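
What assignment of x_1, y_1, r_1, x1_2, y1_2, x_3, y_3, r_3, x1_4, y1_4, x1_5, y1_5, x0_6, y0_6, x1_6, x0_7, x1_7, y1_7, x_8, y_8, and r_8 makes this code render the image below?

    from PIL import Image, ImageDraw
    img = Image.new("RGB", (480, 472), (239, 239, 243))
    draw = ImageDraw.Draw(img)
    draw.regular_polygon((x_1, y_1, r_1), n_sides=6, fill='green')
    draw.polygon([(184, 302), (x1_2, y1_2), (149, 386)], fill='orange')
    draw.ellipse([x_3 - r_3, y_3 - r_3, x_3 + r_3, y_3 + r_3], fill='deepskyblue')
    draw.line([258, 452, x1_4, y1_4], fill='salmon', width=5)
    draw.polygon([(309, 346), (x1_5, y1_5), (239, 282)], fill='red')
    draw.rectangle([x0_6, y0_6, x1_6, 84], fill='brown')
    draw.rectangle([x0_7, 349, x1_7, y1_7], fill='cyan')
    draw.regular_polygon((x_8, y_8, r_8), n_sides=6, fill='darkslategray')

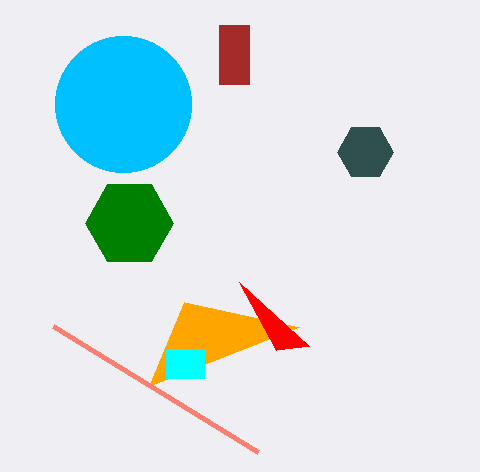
x_1 = 129, y_1 = 223, r_1 = 44, x1_2 = 299, y1_2 = 327, x_3 = 123, y_3 = 104, r_3 = 68, x1_4 = 53, y1_4 = 326, x1_5 = 276, y1_5 = 350, x0_6 = 219, y0_6 = 25, x1_6 = 249, x0_7 = 166, x1_7 = 204, y1_7 = 378, x_8 = 365, y_8 = 152, r_8 = 28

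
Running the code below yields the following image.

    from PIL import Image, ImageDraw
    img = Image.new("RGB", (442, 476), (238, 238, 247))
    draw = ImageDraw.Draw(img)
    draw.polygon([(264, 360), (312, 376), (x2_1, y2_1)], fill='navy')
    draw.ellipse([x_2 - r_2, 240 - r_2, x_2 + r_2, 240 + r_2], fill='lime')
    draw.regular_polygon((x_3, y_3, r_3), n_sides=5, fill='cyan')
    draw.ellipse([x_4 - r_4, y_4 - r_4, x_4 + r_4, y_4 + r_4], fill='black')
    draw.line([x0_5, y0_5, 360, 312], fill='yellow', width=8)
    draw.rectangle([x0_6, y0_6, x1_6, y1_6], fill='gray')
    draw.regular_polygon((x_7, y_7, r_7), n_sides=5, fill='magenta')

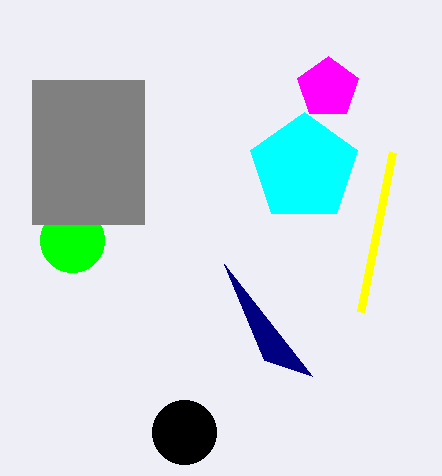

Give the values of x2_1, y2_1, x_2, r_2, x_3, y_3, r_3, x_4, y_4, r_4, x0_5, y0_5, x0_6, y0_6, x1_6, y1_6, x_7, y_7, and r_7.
x2_1 = 224; y2_1 = 264; x_2 = 72; r_2 = 32; x_3 = 304; y_3 = 168; r_3 = 56; x_4 = 184; y_4 = 432; r_4 = 32; x0_5 = 392; y0_5 = 152; x0_6 = 32; y0_6 = 80; x1_6 = 144; y1_6 = 224; x_7 = 328; y_7 = 88; r_7 = 32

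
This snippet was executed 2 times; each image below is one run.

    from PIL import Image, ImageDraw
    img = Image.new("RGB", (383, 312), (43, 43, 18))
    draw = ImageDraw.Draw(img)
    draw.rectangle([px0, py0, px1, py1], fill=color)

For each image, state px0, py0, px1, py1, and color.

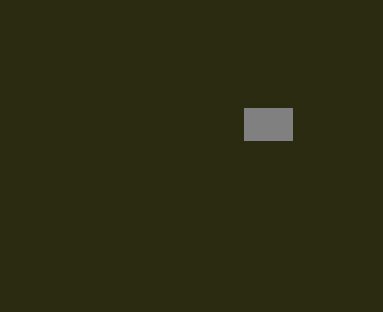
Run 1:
px0 = 244
py0 = 108
px1 = 292
py1 = 140
color = 'gray'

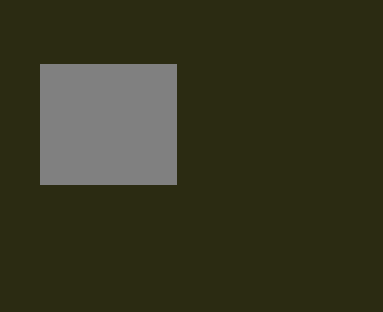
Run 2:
px0 = 40, py0 = 64, px1 = 176, py1 = 184, color = 'gray'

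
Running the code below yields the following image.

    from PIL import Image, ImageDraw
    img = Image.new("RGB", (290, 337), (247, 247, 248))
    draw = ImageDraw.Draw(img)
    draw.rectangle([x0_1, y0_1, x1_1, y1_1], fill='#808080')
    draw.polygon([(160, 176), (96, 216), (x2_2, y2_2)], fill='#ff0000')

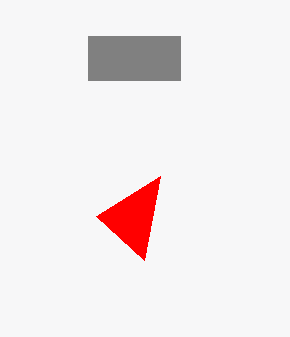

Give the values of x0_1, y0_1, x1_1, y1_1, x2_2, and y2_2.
x0_1 = 88, y0_1 = 36, x1_1 = 180, y1_1 = 80, x2_2 = 144, y2_2 = 260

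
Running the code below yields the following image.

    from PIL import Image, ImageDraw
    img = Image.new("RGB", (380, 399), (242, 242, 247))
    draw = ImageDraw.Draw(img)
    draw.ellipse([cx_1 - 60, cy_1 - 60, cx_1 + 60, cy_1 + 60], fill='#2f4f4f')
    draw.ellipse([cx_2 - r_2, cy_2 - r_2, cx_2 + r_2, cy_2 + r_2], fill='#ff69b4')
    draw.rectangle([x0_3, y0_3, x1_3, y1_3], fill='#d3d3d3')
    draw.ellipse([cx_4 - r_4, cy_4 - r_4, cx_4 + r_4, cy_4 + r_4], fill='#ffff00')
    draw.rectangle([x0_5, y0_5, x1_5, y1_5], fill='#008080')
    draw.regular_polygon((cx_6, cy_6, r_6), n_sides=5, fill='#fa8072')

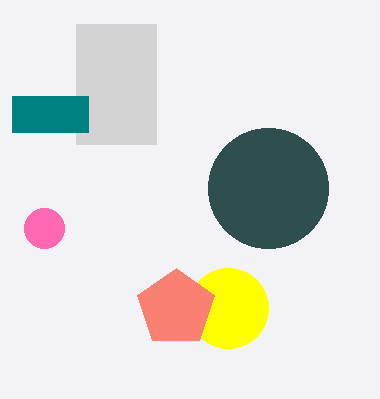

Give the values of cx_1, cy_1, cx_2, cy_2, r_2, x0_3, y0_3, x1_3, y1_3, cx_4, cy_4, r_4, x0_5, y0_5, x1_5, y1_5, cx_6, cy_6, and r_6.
cx_1 = 268, cy_1 = 188, cx_2 = 44, cy_2 = 228, r_2 = 20, x0_3 = 76, y0_3 = 24, x1_3 = 156, y1_3 = 144, cx_4 = 228, cy_4 = 308, r_4 = 40, x0_5 = 12, y0_5 = 96, x1_5 = 88, y1_5 = 132, cx_6 = 176, cy_6 = 308, r_6 = 40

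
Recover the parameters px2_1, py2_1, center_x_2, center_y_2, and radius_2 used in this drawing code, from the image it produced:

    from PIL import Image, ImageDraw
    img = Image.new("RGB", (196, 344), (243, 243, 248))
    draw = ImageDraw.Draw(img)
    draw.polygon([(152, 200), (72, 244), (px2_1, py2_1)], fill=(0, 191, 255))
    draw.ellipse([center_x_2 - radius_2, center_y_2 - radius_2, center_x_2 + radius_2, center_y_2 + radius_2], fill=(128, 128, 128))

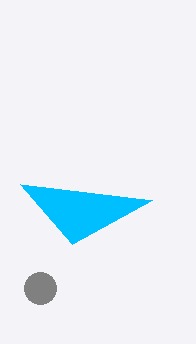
px2_1 = 20, py2_1 = 184, center_x_2 = 40, center_y_2 = 288, radius_2 = 16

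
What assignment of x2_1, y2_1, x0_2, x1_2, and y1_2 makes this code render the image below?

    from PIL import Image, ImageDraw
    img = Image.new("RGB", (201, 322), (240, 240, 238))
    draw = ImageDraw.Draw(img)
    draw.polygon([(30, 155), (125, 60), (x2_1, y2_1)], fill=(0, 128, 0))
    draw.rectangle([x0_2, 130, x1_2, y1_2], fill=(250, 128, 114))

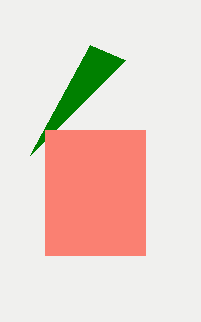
x2_1 = 90; y2_1 = 45; x0_2 = 45; x1_2 = 145; y1_2 = 255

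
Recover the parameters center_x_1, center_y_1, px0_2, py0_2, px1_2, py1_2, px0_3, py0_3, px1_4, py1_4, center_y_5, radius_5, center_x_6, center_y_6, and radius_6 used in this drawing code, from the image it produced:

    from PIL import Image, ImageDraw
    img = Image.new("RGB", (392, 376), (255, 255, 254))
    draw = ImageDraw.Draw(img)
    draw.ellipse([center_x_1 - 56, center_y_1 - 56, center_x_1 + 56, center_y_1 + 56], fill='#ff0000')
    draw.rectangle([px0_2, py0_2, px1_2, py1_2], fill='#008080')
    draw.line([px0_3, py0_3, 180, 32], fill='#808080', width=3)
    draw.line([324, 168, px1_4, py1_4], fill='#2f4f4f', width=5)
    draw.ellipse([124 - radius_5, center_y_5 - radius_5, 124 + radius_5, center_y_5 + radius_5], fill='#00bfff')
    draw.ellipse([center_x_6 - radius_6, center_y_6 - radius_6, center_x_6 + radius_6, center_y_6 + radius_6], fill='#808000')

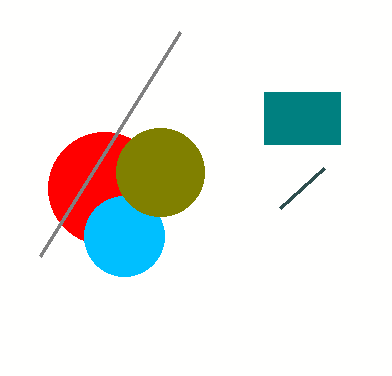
center_x_1 = 104; center_y_1 = 188; px0_2 = 264; py0_2 = 92; px1_2 = 340; py1_2 = 144; px0_3 = 40; py0_3 = 256; px1_4 = 280; py1_4 = 208; center_y_5 = 236; radius_5 = 40; center_x_6 = 160; center_y_6 = 172; radius_6 = 44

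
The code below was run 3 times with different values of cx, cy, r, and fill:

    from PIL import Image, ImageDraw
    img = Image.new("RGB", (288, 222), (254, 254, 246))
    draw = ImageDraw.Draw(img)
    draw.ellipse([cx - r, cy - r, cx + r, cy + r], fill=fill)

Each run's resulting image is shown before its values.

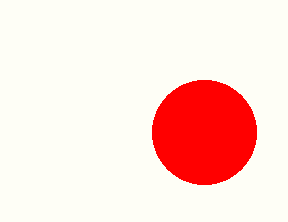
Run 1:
cx = 204, cy = 132, r = 52, fill = 'red'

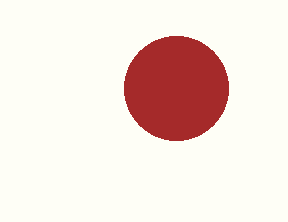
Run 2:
cx = 176; cy = 88; r = 52; fill = 'brown'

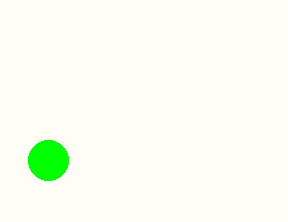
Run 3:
cx = 48
cy = 160
r = 20
fill = 'lime'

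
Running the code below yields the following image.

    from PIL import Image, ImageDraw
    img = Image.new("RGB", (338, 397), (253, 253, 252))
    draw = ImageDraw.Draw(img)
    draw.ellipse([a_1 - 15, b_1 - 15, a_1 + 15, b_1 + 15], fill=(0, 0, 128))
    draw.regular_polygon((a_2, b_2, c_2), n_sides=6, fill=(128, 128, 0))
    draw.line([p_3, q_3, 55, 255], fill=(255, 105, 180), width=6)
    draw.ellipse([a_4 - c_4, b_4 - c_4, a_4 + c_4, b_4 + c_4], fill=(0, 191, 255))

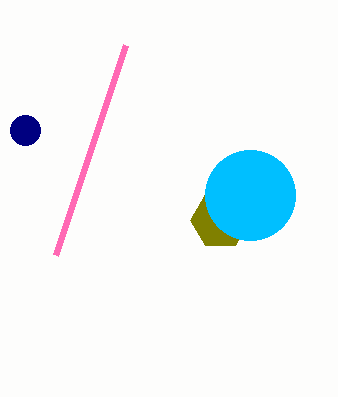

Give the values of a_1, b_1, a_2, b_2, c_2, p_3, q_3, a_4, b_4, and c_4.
a_1 = 25; b_1 = 130; a_2 = 220; b_2 = 220; c_2 = 30; p_3 = 125; q_3 = 45; a_4 = 250; b_4 = 195; c_4 = 45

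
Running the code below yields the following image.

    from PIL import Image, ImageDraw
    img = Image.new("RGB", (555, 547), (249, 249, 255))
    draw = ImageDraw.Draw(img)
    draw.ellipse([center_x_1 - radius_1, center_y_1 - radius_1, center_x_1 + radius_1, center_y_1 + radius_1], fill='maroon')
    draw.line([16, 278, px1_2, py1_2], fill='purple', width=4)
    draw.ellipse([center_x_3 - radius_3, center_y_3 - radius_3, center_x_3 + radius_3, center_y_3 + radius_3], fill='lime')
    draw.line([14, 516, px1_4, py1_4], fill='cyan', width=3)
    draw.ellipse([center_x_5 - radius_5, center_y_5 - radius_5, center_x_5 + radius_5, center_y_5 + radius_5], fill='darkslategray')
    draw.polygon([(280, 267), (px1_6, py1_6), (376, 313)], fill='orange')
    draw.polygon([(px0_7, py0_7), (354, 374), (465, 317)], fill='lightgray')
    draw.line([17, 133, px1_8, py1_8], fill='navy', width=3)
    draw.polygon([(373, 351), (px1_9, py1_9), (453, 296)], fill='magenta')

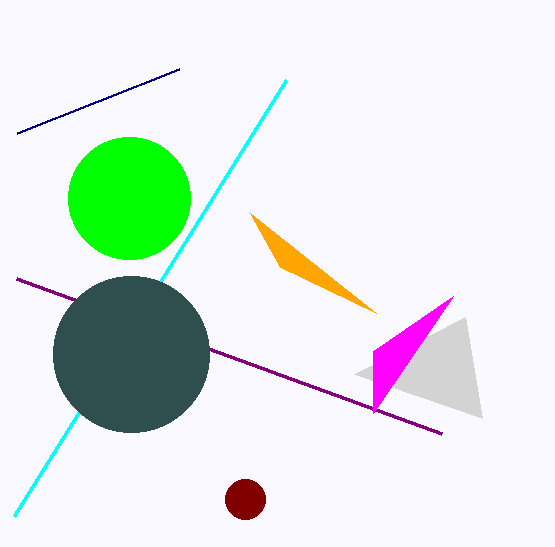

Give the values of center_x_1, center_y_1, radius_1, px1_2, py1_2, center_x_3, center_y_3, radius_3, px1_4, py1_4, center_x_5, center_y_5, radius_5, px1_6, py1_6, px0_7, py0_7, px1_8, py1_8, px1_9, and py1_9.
center_x_1 = 245
center_y_1 = 499
radius_1 = 20
px1_2 = 441
py1_2 = 433
center_x_3 = 129
center_y_3 = 198
radius_3 = 61
px1_4 = 286
py1_4 = 80
center_x_5 = 131
center_y_5 = 354
radius_5 = 78
px1_6 = 250
py1_6 = 213
px0_7 = 482
py0_7 = 418
px1_8 = 179
py1_8 = 69
px1_9 = 373
py1_9 = 413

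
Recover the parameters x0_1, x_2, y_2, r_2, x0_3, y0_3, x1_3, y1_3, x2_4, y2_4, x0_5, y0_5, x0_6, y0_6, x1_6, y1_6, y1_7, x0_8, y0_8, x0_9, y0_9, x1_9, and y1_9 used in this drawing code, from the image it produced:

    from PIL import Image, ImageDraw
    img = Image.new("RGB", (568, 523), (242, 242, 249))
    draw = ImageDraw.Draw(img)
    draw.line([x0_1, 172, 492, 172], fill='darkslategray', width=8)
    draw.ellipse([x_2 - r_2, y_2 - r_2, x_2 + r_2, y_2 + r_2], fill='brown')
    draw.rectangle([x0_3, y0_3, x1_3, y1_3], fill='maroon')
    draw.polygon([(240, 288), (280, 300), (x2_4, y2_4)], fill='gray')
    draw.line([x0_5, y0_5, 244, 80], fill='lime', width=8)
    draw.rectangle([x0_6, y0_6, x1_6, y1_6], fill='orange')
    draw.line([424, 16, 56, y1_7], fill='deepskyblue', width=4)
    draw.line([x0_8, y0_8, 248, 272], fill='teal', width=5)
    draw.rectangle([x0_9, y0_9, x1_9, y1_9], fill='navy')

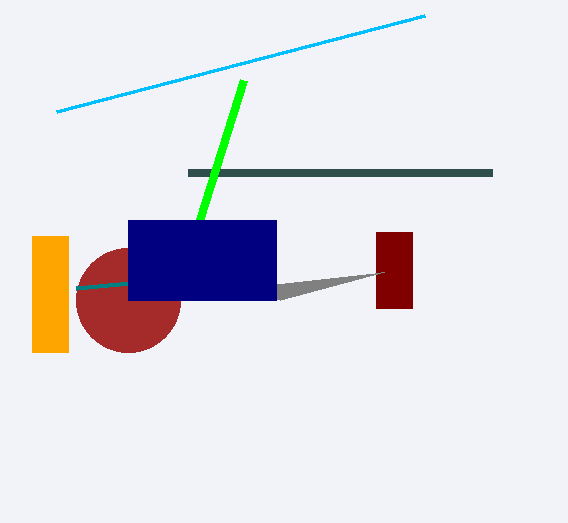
x0_1 = 188; x_2 = 128; y_2 = 300; r_2 = 52; x0_3 = 376; y0_3 = 232; x1_3 = 412; y1_3 = 308; x2_4 = 384; y2_4 = 272; x0_5 = 200; y0_5 = 220; x0_6 = 32; y0_6 = 236; x1_6 = 68; y1_6 = 352; y1_7 = 112; x0_8 = 76; y0_8 = 288; x0_9 = 128; y0_9 = 220; x1_9 = 276; y1_9 = 300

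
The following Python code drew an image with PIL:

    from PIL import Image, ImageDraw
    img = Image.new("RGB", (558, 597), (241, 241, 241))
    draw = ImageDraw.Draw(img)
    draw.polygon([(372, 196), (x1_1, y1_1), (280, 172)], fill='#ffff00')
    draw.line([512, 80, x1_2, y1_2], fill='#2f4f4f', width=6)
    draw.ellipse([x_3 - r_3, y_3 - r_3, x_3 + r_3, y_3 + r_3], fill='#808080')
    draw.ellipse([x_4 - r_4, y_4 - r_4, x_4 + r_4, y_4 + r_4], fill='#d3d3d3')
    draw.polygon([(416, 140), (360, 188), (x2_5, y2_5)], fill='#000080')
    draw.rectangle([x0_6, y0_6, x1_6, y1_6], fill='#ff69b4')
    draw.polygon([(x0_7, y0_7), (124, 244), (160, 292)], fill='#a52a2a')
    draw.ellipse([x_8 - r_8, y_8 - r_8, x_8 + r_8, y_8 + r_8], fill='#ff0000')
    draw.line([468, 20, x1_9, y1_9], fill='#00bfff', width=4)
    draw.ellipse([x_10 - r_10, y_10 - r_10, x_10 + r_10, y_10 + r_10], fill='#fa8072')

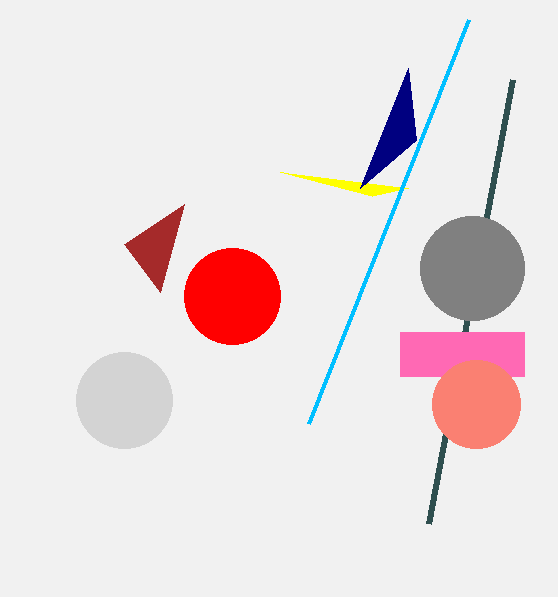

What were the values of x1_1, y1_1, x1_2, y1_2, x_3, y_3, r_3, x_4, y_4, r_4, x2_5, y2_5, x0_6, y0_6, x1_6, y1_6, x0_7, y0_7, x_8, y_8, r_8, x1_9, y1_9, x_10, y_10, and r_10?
x1_1 = 408; y1_1 = 188; x1_2 = 428; y1_2 = 524; x_3 = 472; y_3 = 268; r_3 = 52; x_4 = 124; y_4 = 400; r_4 = 48; x2_5 = 408; y2_5 = 68; x0_6 = 400; y0_6 = 332; x1_6 = 524; y1_6 = 376; x0_7 = 184; y0_7 = 204; x_8 = 232; y_8 = 296; r_8 = 48; x1_9 = 308; y1_9 = 424; x_10 = 476; y_10 = 404; r_10 = 44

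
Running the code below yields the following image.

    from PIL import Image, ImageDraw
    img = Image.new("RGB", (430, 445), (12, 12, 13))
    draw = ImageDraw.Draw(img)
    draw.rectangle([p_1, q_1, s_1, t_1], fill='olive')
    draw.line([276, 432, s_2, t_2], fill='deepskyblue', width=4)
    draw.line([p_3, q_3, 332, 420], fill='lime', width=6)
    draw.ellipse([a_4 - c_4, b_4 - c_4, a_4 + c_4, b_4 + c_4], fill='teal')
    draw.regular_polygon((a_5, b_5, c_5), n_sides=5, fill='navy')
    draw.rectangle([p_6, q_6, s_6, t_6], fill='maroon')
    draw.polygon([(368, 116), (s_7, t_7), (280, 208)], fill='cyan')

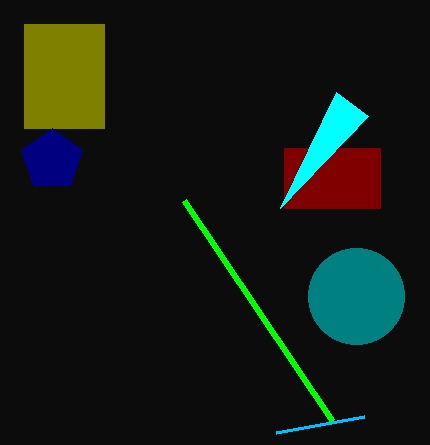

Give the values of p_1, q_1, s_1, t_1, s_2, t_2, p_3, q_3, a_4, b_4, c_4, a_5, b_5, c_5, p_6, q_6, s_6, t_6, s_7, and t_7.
p_1 = 24; q_1 = 24; s_1 = 104; t_1 = 128; s_2 = 364; t_2 = 416; p_3 = 184; q_3 = 200; a_4 = 356; b_4 = 296; c_4 = 48; a_5 = 52; b_5 = 160; c_5 = 32; p_6 = 284; q_6 = 148; s_6 = 380; t_6 = 208; s_7 = 336; t_7 = 92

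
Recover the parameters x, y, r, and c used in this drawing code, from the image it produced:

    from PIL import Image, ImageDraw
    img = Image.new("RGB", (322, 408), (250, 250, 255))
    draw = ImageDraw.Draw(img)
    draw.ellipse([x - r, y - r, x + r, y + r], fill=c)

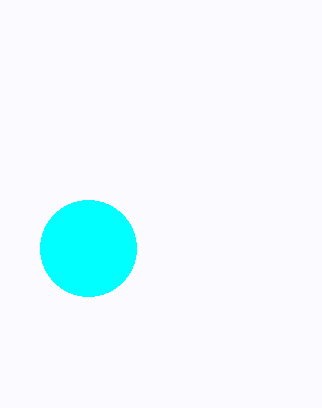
x = 88, y = 248, r = 48, c = 'cyan'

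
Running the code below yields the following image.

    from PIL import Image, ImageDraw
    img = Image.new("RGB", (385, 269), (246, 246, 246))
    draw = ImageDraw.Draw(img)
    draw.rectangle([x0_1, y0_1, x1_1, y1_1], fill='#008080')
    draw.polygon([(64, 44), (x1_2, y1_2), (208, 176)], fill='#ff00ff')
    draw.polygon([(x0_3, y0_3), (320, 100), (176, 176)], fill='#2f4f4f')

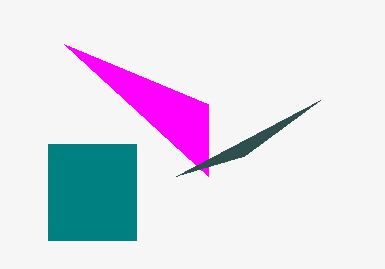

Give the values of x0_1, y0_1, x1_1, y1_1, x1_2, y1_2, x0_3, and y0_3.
x0_1 = 48; y0_1 = 144; x1_1 = 136; y1_1 = 240; x1_2 = 208; y1_2 = 104; x0_3 = 244; y0_3 = 156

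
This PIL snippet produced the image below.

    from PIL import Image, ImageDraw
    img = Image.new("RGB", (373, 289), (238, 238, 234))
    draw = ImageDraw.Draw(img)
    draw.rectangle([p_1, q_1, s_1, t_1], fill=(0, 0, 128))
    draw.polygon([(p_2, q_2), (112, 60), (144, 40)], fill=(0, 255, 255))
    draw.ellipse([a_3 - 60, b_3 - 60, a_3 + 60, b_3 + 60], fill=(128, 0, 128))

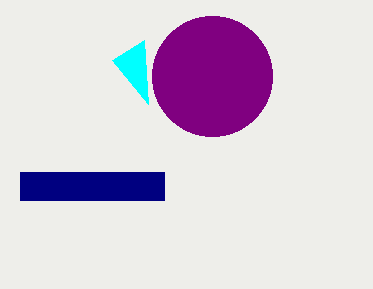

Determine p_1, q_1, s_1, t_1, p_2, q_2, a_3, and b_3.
p_1 = 20, q_1 = 172, s_1 = 164, t_1 = 200, p_2 = 148, q_2 = 104, a_3 = 212, b_3 = 76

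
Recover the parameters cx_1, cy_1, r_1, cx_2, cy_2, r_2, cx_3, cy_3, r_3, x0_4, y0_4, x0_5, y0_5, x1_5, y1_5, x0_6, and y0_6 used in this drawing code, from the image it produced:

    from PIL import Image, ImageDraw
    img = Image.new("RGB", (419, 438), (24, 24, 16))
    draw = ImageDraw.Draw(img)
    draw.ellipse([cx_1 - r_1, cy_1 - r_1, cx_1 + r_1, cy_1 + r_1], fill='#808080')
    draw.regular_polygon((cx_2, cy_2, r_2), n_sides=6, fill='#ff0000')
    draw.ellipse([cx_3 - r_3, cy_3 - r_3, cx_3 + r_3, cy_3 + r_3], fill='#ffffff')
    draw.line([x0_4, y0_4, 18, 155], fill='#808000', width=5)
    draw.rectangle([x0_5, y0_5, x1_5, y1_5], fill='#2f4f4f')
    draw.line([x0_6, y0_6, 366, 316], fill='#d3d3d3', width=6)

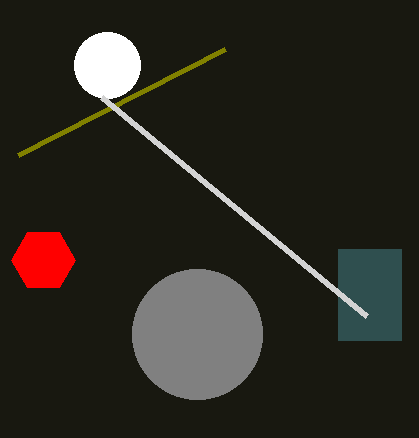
cx_1 = 197; cy_1 = 334; r_1 = 65; cx_2 = 43; cy_2 = 260; r_2 = 32; cx_3 = 107; cy_3 = 65; r_3 = 33; x0_4 = 225; y0_4 = 49; x0_5 = 338; y0_5 = 249; x1_5 = 401; y1_5 = 340; x0_6 = 101; y0_6 = 97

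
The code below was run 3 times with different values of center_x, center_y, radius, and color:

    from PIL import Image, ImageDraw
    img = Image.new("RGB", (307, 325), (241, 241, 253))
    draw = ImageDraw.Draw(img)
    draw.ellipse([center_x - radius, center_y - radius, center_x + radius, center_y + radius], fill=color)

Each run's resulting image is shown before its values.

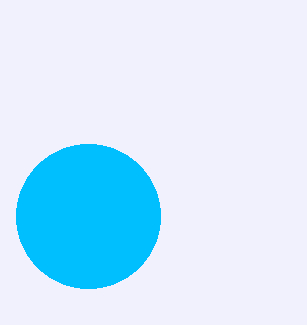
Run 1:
center_x = 88
center_y = 216
radius = 72
color = 'deepskyblue'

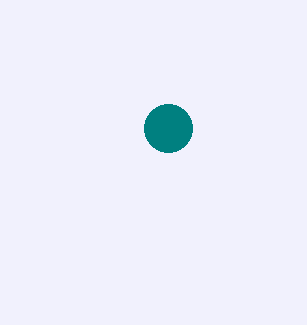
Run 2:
center_x = 168, center_y = 128, radius = 24, color = 'teal'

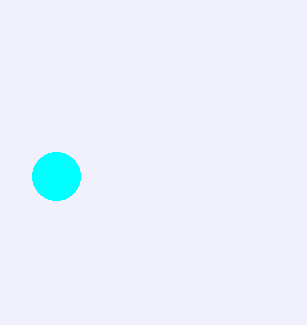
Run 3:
center_x = 56; center_y = 176; radius = 24; color = 'cyan'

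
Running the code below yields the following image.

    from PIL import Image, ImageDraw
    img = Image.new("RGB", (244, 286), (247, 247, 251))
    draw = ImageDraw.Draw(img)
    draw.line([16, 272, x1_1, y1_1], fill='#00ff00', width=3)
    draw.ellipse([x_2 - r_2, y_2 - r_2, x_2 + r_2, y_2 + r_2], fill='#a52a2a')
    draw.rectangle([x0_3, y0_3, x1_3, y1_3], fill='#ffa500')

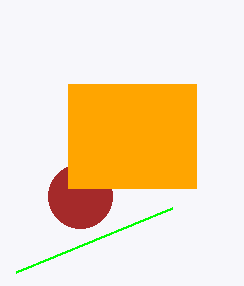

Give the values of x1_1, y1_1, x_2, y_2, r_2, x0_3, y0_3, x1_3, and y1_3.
x1_1 = 172, y1_1 = 208, x_2 = 80, y_2 = 196, r_2 = 32, x0_3 = 68, y0_3 = 84, x1_3 = 196, y1_3 = 188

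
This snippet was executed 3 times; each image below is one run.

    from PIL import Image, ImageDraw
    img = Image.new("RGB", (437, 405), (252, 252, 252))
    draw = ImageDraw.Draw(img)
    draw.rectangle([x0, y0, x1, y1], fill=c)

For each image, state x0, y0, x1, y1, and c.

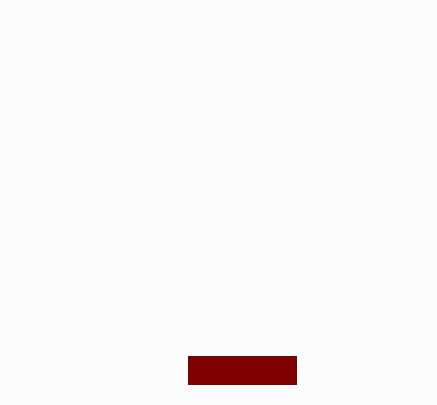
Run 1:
x0 = 188; y0 = 356; x1 = 296; y1 = 384; c = 'maroon'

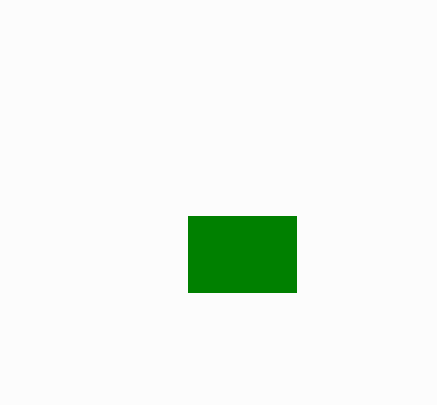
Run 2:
x0 = 188
y0 = 216
x1 = 296
y1 = 292
c = 'green'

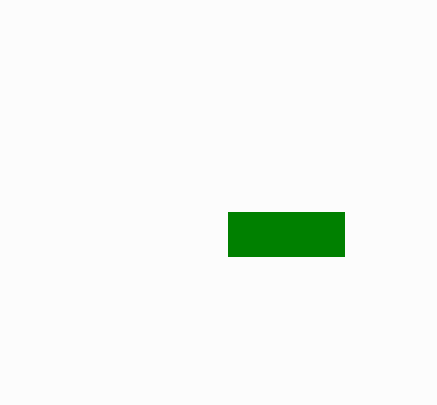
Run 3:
x0 = 228; y0 = 212; x1 = 344; y1 = 256; c = 'green'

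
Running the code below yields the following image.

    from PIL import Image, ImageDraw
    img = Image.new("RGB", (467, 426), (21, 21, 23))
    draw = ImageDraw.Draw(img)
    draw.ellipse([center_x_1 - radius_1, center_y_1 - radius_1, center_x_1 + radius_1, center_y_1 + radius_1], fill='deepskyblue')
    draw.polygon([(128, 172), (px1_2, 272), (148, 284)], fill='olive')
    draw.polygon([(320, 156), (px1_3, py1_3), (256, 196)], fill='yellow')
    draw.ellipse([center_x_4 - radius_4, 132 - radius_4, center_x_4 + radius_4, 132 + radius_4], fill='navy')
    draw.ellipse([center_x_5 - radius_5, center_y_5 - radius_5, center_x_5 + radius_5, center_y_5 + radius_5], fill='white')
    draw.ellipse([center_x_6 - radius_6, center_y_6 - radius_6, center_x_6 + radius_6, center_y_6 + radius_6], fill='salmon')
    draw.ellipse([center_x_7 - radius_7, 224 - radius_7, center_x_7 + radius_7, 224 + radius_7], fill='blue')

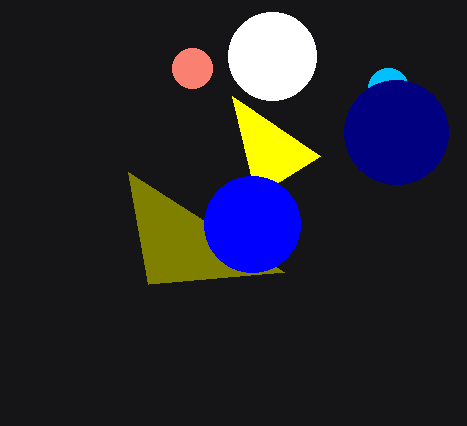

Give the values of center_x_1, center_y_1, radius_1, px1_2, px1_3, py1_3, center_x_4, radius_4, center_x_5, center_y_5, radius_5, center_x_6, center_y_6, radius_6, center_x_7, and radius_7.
center_x_1 = 388, center_y_1 = 88, radius_1 = 20, px1_2 = 284, px1_3 = 232, py1_3 = 96, center_x_4 = 396, radius_4 = 52, center_x_5 = 272, center_y_5 = 56, radius_5 = 44, center_x_6 = 192, center_y_6 = 68, radius_6 = 20, center_x_7 = 252, radius_7 = 48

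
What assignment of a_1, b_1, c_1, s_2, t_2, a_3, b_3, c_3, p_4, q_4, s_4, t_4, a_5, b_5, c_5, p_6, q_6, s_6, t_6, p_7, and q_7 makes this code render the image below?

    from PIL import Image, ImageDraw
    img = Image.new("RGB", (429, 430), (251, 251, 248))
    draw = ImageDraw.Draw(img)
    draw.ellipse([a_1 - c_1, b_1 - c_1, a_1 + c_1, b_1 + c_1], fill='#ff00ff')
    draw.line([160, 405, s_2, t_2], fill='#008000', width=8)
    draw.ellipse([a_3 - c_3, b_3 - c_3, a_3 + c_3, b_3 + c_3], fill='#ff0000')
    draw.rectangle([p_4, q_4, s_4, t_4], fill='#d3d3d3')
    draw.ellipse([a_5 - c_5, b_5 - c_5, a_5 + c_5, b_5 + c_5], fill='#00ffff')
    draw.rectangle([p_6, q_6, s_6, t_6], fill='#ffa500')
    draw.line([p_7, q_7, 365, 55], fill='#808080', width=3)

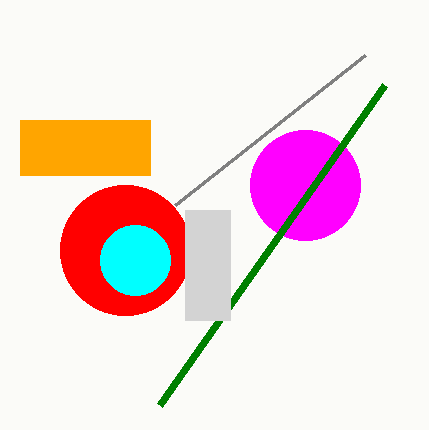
a_1 = 305; b_1 = 185; c_1 = 55; s_2 = 385; t_2 = 85; a_3 = 125; b_3 = 250; c_3 = 65; p_4 = 185; q_4 = 210; s_4 = 230; t_4 = 320; a_5 = 135; b_5 = 260; c_5 = 35; p_6 = 20; q_6 = 120; s_6 = 150; t_6 = 175; p_7 = 175; q_7 = 205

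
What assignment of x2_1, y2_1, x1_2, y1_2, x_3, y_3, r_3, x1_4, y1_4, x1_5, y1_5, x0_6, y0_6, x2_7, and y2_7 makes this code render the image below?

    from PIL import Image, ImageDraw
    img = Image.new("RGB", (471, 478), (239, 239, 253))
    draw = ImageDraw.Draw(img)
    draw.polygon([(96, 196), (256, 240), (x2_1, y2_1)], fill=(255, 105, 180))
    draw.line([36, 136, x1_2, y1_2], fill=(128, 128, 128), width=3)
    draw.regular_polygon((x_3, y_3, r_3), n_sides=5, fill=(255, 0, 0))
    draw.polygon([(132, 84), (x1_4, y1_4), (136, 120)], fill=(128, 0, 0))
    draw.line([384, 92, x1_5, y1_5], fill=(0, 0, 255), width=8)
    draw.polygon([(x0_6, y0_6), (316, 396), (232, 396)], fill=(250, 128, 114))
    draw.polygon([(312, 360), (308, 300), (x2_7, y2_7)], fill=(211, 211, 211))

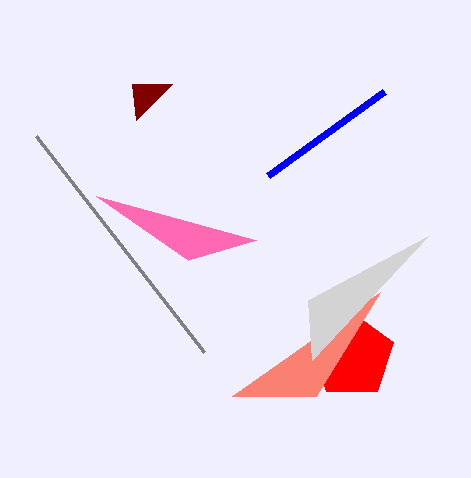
x2_1 = 188; y2_1 = 260; x1_2 = 204; y1_2 = 352; x_3 = 352; y_3 = 356; r_3 = 44; x1_4 = 172; y1_4 = 84; x1_5 = 268; y1_5 = 176; x0_6 = 380; y0_6 = 292; x2_7 = 428; y2_7 = 236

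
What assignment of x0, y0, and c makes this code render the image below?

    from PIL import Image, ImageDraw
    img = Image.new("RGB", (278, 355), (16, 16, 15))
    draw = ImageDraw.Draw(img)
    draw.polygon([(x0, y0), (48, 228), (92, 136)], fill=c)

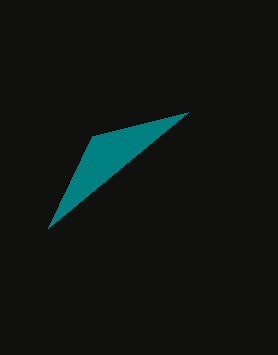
x0 = 188, y0 = 112, c = 'teal'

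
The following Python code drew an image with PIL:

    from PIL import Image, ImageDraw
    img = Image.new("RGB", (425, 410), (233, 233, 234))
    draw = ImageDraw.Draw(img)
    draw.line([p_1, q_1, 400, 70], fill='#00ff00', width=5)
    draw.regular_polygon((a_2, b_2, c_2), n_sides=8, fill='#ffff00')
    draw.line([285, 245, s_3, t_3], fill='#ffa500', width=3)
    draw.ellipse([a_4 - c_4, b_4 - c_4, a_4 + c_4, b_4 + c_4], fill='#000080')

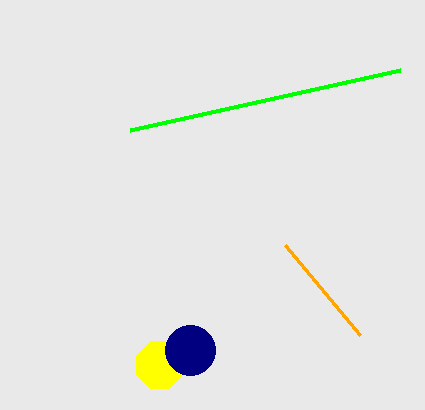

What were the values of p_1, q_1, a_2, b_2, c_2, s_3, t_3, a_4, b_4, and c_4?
p_1 = 130
q_1 = 130
a_2 = 160
b_2 = 365
c_2 = 25
s_3 = 360
t_3 = 335
a_4 = 190
b_4 = 350
c_4 = 25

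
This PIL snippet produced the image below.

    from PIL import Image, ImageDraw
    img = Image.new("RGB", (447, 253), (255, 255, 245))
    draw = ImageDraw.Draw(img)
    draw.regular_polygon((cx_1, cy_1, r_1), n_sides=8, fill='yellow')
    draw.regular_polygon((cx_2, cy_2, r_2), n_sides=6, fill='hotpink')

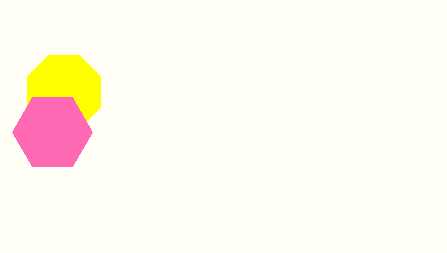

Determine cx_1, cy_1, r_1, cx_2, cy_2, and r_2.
cx_1 = 64; cy_1 = 92; r_1 = 40; cx_2 = 52; cy_2 = 132; r_2 = 40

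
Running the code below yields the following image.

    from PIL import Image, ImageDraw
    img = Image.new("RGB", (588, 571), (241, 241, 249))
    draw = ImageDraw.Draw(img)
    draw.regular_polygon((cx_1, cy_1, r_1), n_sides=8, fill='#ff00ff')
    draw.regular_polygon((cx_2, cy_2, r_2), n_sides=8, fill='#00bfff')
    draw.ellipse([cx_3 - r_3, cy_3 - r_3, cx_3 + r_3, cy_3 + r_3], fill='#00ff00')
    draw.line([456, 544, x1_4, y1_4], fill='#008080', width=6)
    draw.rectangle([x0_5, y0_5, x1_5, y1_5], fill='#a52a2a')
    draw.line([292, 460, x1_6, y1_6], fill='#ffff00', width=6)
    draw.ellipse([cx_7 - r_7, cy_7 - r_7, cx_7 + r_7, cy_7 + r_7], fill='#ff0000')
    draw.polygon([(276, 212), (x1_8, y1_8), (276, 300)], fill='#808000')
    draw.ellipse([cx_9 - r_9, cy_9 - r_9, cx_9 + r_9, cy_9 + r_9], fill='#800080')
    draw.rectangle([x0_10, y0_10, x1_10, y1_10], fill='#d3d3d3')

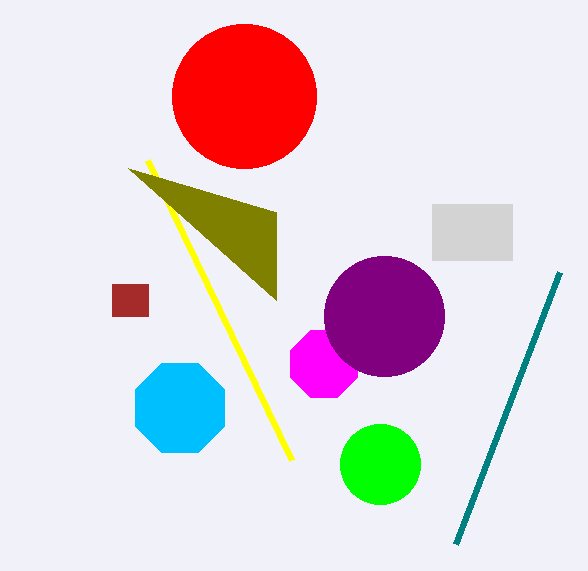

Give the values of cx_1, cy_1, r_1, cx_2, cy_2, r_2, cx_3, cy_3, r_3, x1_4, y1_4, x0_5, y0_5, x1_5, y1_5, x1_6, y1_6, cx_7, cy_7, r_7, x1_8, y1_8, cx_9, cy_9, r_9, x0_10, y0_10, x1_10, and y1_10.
cx_1 = 324
cy_1 = 364
r_1 = 36
cx_2 = 180
cy_2 = 408
r_2 = 48
cx_3 = 380
cy_3 = 464
r_3 = 40
x1_4 = 560
y1_4 = 272
x0_5 = 112
y0_5 = 284
x1_5 = 148
y1_5 = 316
x1_6 = 148
y1_6 = 160
cx_7 = 244
cy_7 = 96
r_7 = 72
x1_8 = 128
y1_8 = 168
cx_9 = 384
cy_9 = 316
r_9 = 60
x0_10 = 432
y0_10 = 204
x1_10 = 512
y1_10 = 260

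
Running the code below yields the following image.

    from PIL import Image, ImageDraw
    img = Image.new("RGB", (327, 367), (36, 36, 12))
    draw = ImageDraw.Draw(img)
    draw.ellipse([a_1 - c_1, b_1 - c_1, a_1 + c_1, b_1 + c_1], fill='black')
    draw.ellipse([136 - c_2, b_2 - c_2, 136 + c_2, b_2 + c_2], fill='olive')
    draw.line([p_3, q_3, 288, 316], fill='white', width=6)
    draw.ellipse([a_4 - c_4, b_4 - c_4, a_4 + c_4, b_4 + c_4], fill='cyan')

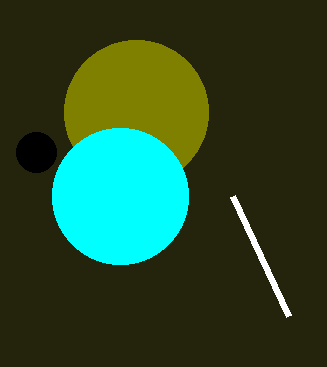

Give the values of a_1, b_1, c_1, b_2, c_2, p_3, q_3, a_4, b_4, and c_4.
a_1 = 36
b_1 = 152
c_1 = 20
b_2 = 112
c_2 = 72
p_3 = 232
q_3 = 196
a_4 = 120
b_4 = 196
c_4 = 68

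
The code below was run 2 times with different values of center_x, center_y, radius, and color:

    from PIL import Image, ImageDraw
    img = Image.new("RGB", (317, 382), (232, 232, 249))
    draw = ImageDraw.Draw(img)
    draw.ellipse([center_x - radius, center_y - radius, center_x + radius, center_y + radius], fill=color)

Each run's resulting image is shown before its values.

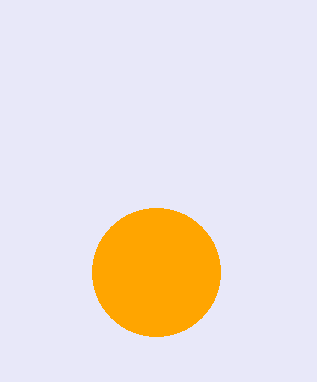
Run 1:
center_x = 156; center_y = 272; radius = 64; color = 'orange'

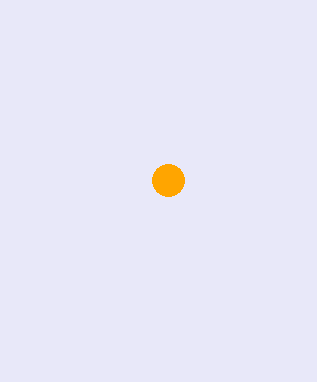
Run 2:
center_x = 168; center_y = 180; radius = 16; color = 'orange'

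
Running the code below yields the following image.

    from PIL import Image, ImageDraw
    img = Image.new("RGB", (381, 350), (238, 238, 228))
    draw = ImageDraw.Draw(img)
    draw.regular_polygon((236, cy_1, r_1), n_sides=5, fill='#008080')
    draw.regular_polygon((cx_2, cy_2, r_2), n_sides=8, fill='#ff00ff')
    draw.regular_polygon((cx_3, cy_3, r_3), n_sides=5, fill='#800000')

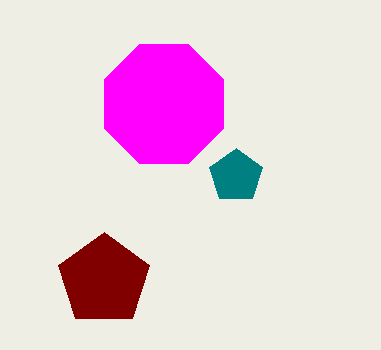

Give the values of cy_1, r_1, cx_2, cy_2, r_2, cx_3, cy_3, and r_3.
cy_1 = 176; r_1 = 28; cx_2 = 164; cy_2 = 104; r_2 = 64; cx_3 = 104; cy_3 = 280; r_3 = 48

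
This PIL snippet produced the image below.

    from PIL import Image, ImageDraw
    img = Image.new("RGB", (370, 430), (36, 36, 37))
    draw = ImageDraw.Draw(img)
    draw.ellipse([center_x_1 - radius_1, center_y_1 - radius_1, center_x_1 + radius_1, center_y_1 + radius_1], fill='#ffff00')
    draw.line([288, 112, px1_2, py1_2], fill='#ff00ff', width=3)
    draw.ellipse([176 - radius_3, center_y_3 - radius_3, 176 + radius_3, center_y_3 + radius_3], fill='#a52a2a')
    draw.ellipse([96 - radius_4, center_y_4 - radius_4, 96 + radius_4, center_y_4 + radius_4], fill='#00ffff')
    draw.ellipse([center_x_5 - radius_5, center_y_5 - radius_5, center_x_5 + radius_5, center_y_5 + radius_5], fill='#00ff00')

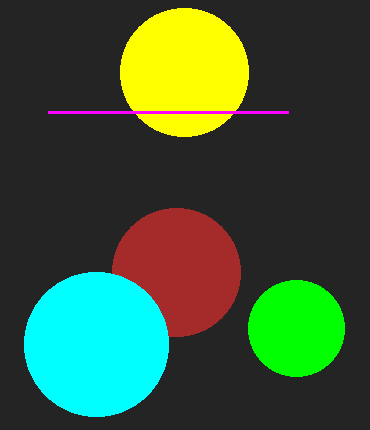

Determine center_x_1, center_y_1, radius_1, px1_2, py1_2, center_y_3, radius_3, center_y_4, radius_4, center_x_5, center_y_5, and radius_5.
center_x_1 = 184
center_y_1 = 72
radius_1 = 64
px1_2 = 48
py1_2 = 112
center_y_3 = 272
radius_3 = 64
center_y_4 = 344
radius_4 = 72
center_x_5 = 296
center_y_5 = 328
radius_5 = 48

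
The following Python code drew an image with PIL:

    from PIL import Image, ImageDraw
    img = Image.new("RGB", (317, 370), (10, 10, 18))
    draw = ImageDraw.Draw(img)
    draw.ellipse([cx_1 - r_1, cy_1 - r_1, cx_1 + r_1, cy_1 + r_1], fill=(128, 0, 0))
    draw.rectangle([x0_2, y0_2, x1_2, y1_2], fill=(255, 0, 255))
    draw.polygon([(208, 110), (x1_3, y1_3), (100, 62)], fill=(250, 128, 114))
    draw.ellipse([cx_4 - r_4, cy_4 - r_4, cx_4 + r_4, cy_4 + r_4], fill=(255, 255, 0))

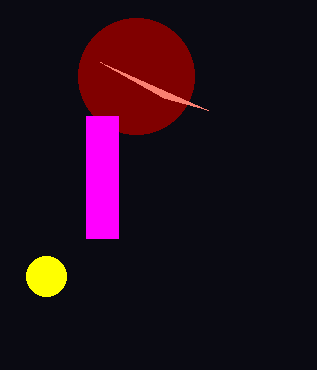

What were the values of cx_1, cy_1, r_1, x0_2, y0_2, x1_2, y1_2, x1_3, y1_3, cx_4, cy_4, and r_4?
cx_1 = 136, cy_1 = 76, r_1 = 58, x0_2 = 86, y0_2 = 116, x1_2 = 118, y1_2 = 238, x1_3 = 164, y1_3 = 98, cx_4 = 46, cy_4 = 276, r_4 = 20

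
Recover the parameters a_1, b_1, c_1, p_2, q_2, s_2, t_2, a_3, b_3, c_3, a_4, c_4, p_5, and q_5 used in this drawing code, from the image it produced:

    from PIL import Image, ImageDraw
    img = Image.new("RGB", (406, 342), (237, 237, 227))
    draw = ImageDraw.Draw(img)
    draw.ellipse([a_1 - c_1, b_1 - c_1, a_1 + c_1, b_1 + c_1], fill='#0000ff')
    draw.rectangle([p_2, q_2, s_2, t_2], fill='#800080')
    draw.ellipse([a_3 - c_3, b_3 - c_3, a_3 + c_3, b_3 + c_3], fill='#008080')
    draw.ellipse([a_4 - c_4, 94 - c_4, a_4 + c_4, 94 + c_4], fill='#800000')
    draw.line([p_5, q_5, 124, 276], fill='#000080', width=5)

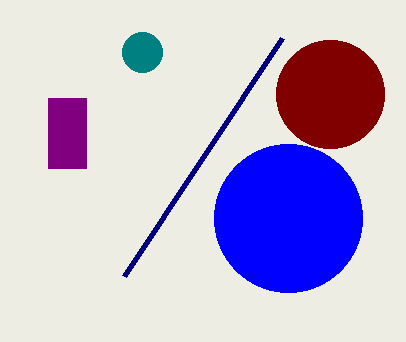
a_1 = 288, b_1 = 218, c_1 = 74, p_2 = 48, q_2 = 98, s_2 = 86, t_2 = 168, a_3 = 142, b_3 = 52, c_3 = 20, a_4 = 330, c_4 = 54, p_5 = 282, q_5 = 38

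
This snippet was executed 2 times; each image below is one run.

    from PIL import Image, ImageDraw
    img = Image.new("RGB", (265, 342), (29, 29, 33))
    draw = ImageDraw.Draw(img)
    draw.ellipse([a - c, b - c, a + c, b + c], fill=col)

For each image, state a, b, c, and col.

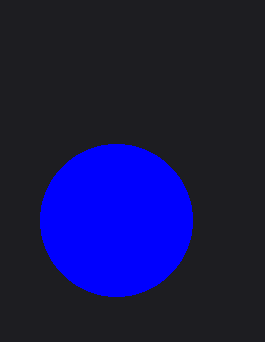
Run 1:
a = 116
b = 220
c = 76
col = 'blue'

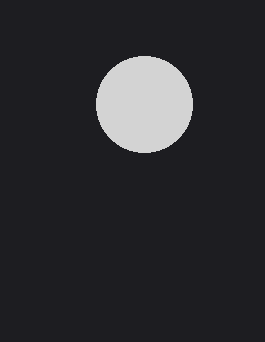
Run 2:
a = 144, b = 104, c = 48, col = 'lightgray'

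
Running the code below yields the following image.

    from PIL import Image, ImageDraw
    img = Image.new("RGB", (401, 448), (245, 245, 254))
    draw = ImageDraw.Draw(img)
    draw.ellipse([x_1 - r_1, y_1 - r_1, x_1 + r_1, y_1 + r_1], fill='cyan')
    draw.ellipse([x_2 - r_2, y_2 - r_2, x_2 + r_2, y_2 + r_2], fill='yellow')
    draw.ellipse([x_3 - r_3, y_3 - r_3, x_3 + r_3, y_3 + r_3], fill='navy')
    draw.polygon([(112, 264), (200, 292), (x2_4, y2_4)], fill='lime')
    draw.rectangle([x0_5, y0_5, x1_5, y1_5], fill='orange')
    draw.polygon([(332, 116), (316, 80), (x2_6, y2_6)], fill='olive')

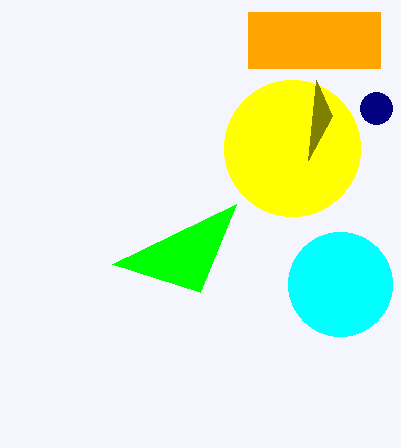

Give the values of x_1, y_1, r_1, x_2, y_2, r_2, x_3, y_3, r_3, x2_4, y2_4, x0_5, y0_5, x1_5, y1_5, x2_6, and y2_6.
x_1 = 340, y_1 = 284, r_1 = 52, x_2 = 292, y_2 = 148, r_2 = 68, x_3 = 376, y_3 = 108, r_3 = 16, x2_4 = 236, y2_4 = 204, x0_5 = 248, y0_5 = 12, x1_5 = 380, y1_5 = 68, x2_6 = 308, y2_6 = 160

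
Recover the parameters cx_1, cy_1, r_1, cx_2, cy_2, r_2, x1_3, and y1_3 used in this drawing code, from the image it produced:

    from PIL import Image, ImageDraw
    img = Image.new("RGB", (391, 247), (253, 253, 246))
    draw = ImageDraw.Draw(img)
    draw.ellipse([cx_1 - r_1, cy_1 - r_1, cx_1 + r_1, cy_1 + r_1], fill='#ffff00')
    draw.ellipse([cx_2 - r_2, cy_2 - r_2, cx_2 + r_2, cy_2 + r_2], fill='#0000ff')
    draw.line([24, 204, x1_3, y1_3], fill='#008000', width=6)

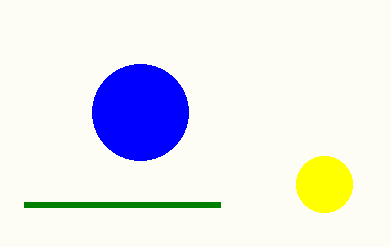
cx_1 = 324
cy_1 = 184
r_1 = 28
cx_2 = 140
cy_2 = 112
r_2 = 48
x1_3 = 220
y1_3 = 204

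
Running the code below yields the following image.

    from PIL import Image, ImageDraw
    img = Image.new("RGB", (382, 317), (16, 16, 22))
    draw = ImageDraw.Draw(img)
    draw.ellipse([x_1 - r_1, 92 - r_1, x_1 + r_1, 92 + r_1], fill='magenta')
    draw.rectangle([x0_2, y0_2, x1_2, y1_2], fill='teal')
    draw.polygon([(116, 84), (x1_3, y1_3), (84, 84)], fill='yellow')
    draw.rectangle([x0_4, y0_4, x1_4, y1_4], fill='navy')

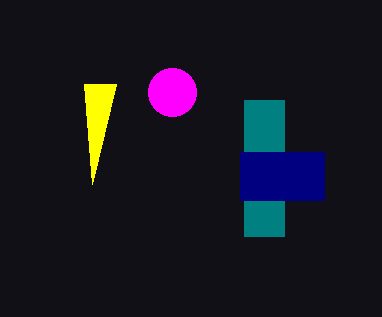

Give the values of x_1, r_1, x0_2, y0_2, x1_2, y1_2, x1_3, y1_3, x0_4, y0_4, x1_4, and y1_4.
x_1 = 172; r_1 = 24; x0_2 = 244; y0_2 = 100; x1_2 = 284; y1_2 = 236; x1_3 = 92; y1_3 = 184; x0_4 = 240; y0_4 = 152; x1_4 = 324; y1_4 = 200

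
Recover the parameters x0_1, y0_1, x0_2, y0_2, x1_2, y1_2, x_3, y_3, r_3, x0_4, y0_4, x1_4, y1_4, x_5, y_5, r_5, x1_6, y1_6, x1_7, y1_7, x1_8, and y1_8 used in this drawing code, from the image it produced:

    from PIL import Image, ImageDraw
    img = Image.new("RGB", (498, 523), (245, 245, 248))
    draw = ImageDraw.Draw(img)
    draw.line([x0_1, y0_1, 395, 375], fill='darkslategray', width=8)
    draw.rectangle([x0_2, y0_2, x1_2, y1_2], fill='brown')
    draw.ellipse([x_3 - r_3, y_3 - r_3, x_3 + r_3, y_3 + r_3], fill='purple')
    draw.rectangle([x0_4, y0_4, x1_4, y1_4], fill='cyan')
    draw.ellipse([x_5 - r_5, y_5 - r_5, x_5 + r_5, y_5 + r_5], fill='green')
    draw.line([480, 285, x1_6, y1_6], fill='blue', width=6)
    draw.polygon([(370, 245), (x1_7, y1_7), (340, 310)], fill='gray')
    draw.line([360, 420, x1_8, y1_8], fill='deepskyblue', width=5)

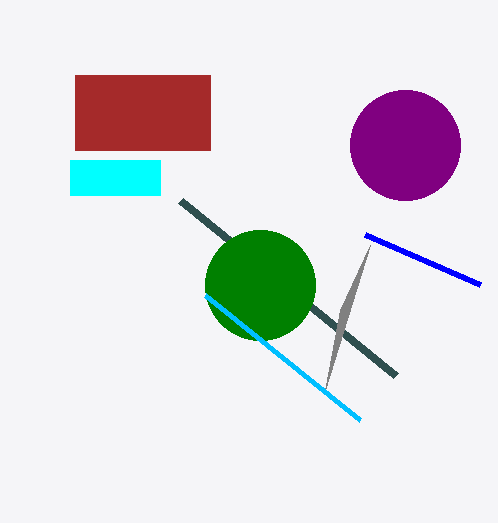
x0_1 = 180; y0_1 = 200; x0_2 = 75; y0_2 = 75; x1_2 = 210; y1_2 = 150; x_3 = 405; y_3 = 145; r_3 = 55; x0_4 = 70; y0_4 = 160; x1_4 = 160; y1_4 = 195; x_5 = 260; y_5 = 285; r_5 = 55; x1_6 = 365; y1_6 = 235; x1_7 = 325; y1_7 = 390; x1_8 = 205; y1_8 = 295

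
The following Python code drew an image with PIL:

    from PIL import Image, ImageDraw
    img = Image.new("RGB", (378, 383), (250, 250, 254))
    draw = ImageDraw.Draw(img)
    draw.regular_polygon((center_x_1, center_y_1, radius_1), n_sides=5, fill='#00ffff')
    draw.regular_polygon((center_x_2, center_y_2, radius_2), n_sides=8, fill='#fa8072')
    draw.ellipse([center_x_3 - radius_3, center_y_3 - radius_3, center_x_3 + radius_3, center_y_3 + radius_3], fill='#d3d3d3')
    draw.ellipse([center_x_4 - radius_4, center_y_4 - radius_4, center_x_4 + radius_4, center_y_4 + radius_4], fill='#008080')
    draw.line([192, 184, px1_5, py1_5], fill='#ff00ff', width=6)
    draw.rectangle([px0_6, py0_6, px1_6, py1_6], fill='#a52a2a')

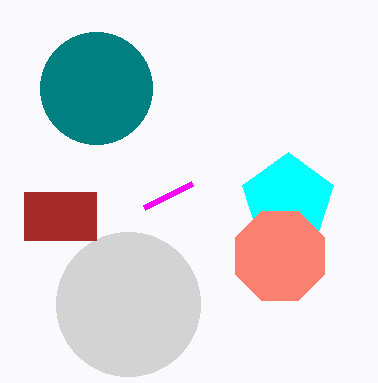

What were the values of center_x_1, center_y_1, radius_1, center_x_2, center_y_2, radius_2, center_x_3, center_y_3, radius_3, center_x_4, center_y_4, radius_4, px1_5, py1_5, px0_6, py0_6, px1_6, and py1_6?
center_x_1 = 288, center_y_1 = 200, radius_1 = 48, center_x_2 = 280, center_y_2 = 256, radius_2 = 48, center_x_3 = 128, center_y_3 = 304, radius_3 = 72, center_x_4 = 96, center_y_4 = 88, radius_4 = 56, px1_5 = 144, py1_5 = 208, px0_6 = 24, py0_6 = 192, px1_6 = 96, py1_6 = 240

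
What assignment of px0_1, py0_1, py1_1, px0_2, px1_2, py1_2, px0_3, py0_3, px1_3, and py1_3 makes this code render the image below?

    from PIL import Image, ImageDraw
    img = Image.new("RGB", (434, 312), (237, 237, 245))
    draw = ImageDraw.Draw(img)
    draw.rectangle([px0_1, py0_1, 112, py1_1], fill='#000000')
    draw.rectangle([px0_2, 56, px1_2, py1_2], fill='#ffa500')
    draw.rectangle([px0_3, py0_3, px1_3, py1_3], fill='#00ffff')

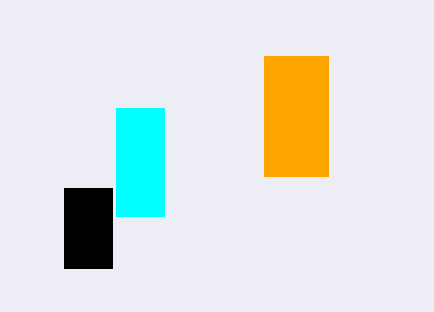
px0_1 = 64, py0_1 = 188, py1_1 = 268, px0_2 = 264, px1_2 = 328, py1_2 = 176, px0_3 = 116, py0_3 = 108, px1_3 = 164, py1_3 = 216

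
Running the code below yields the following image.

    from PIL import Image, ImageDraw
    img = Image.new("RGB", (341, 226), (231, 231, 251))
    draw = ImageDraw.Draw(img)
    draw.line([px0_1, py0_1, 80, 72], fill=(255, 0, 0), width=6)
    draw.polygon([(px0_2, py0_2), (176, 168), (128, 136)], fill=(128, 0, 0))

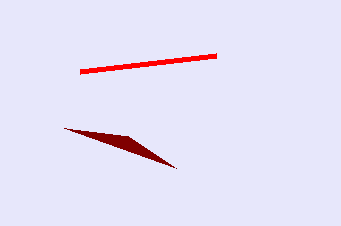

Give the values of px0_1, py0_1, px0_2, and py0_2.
px0_1 = 216
py0_1 = 56
px0_2 = 64
py0_2 = 128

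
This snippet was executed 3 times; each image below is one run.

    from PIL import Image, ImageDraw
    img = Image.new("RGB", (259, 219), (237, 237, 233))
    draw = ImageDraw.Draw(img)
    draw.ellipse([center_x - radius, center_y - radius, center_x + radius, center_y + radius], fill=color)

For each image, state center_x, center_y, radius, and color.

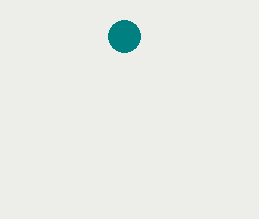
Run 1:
center_x = 124, center_y = 36, radius = 16, color = 'teal'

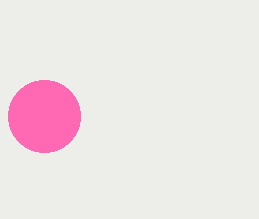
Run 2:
center_x = 44, center_y = 116, radius = 36, color = 'hotpink'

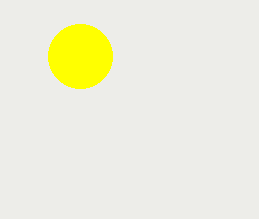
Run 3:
center_x = 80, center_y = 56, radius = 32, color = 'yellow'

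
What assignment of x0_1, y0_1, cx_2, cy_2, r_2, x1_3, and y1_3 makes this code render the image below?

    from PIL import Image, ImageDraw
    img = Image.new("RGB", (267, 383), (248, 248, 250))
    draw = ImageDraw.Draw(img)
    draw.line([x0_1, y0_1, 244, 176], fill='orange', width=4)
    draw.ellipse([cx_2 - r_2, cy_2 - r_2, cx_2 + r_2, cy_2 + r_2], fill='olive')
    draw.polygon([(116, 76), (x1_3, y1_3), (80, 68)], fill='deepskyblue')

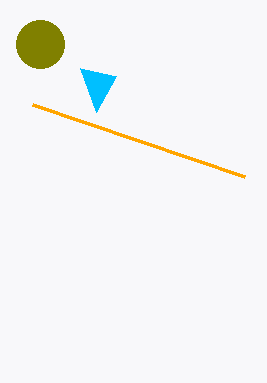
x0_1 = 32, y0_1 = 104, cx_2 = 40, cy_2 = 44, r_2 = 24, x1_3 = 96, y1_3 = 112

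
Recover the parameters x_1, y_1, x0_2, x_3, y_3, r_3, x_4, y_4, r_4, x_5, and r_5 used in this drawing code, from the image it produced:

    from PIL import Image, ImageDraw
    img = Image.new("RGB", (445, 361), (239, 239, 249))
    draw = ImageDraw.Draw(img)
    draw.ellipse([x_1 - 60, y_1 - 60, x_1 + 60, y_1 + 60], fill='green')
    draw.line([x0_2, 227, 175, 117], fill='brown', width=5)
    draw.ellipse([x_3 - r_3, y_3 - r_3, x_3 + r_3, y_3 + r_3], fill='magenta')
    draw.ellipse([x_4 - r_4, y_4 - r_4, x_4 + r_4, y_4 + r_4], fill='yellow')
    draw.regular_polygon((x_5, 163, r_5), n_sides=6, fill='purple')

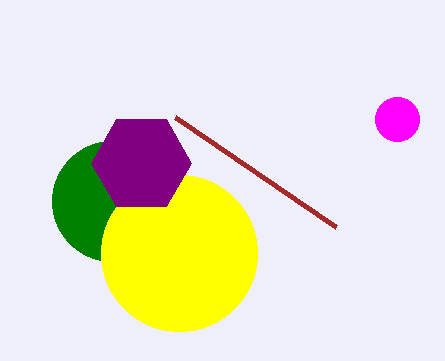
x_1 = 112; y_1 = 201; x0_2 = 336; x_3 = 397; y_3 = 119; r_3 = 22; x_4 = 179; y_4 = 253; r_4 = 78; x_5 = 141; r_5 = 50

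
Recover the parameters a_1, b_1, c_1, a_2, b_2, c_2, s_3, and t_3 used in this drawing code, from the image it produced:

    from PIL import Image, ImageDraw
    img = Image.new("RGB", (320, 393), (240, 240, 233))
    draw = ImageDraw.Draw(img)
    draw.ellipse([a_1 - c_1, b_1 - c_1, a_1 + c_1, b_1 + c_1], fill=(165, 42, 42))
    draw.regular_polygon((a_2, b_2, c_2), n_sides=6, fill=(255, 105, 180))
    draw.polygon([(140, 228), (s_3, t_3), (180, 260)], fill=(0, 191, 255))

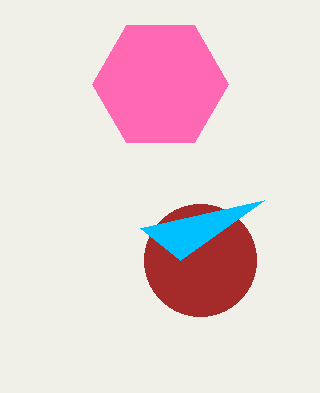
a_1 = 200; b_1 = 260; c_1 = 56; a_2 = 160; b_2 = 84; c_2 = 68; s_3 = 264; t_3 = 200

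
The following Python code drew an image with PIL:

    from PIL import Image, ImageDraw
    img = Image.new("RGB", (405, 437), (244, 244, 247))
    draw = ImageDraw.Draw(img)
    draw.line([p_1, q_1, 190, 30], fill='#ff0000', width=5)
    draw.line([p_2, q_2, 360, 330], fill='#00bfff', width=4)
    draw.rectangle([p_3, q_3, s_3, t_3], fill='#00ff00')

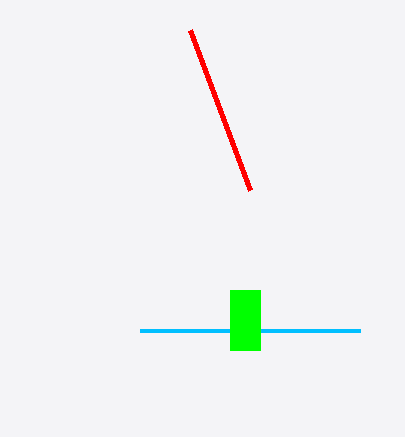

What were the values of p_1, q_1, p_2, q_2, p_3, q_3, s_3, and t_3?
p_1 = 250
q_1 = 190
p_2 = 140
q_2 = 330
p_3 = 230
q_3 = 290
s_3 = 260
t_3 = 350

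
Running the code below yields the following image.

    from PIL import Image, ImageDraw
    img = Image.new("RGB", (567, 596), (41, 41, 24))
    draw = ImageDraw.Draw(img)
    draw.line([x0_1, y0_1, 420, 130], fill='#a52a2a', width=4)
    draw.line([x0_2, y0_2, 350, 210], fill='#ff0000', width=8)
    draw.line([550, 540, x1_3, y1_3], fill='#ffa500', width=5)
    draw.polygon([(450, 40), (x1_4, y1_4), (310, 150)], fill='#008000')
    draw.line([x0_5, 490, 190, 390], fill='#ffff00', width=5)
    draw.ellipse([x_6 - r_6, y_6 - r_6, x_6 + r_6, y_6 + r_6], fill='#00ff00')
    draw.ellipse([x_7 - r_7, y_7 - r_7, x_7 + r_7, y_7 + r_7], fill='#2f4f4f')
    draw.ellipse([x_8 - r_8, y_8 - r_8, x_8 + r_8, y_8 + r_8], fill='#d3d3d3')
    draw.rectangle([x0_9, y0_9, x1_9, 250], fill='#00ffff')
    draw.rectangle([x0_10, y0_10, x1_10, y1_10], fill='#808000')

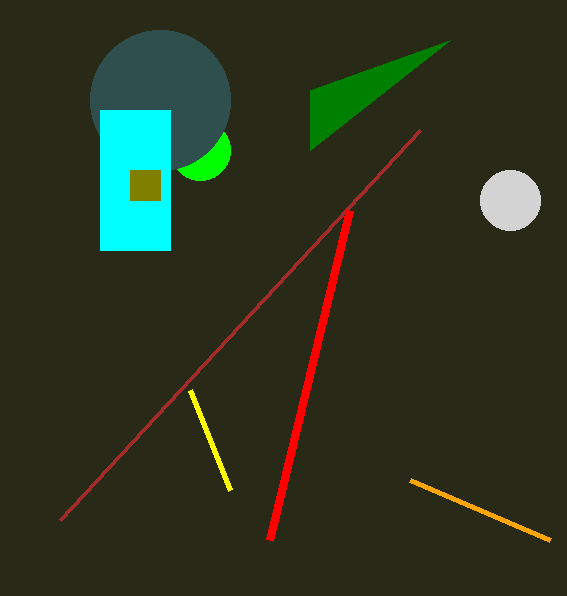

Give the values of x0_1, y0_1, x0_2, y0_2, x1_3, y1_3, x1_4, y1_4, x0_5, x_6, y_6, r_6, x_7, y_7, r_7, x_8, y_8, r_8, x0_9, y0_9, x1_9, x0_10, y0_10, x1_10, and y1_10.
x0_1 = 60, y0_1 = 520, x0_2 = 270, y0_2 = 540, x1_3 = 410, y1_3 = 480, x1_4 = 310, y1_4 = 90, x0_5 = 230, x_6 = 200, y_6 = 150, r_6 = 30, x_7 = 160, y_7 = 100, r_7 = 70, x_8 = 510, y_8 = 200, r_8 = 30, x0_9 = 100, y0_9 = 110, x1_9 = 170, x0_10 = 130, y0_10 = 170, x1_10 = 160, y1_10 = 200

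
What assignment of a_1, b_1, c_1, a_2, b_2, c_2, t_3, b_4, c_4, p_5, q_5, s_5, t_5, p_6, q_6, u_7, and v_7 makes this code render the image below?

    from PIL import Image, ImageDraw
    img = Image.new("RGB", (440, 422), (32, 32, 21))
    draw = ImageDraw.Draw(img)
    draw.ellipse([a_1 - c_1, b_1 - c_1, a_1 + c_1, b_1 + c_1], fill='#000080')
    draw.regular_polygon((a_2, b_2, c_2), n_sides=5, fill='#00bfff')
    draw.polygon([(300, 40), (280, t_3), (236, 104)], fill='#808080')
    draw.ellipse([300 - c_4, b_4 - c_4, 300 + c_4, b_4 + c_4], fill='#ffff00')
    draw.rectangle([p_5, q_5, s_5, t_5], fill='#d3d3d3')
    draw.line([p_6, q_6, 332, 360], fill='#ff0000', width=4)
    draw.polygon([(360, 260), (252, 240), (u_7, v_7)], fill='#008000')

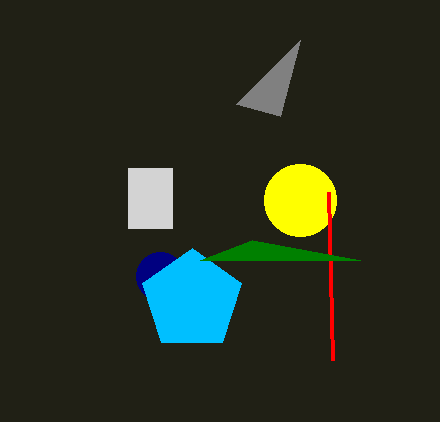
a_1 = 160, b_1 = 276, c_1 = 24, a_2 = 192, b_2 = 300, c_2 = 52, t_3 = 116, b_4 = 200, c_4 = 36, p_5 = 128, q_5 = 168, s_5 = 172, t_5 = 228, p_6 = 328, q_6 = 192, u_7 = 200, v_7 = 260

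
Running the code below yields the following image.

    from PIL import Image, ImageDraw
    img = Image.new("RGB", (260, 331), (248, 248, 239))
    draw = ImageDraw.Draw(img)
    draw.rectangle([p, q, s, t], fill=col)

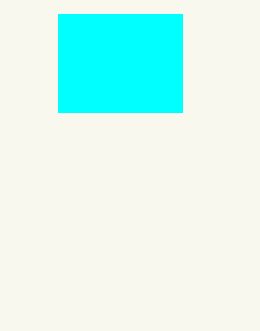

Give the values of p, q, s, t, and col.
p = 58, q = 14, s = 182, t = 112, col = 'cyan'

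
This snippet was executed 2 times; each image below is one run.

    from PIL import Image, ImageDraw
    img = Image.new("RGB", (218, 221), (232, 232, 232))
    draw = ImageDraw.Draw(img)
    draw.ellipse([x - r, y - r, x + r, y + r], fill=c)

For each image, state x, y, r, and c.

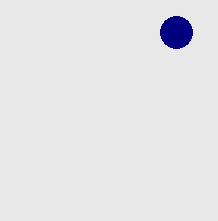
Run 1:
x = 176; y = 32; r = 16; c = 'navy'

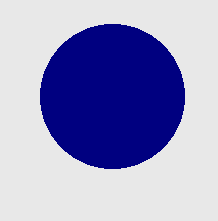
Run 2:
x = 112
y = 96
r = 72
c = 'navy'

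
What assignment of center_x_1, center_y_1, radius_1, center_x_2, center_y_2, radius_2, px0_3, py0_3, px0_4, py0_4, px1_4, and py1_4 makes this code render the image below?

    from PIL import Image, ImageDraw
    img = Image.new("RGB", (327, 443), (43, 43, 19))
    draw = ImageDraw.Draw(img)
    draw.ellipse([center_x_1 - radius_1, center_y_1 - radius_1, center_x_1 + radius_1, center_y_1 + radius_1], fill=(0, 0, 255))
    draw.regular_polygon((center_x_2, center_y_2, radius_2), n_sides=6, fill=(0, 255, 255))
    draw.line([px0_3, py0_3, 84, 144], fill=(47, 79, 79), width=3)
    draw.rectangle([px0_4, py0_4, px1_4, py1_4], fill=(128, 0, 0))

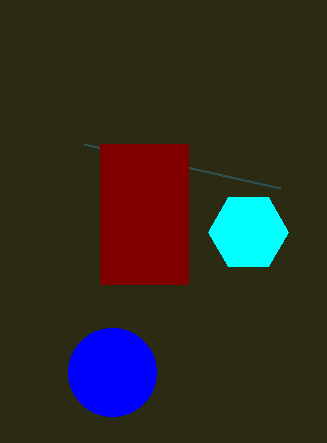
center_x_1 = 112
center_y_1 = 372
radius_1 = 44
center_x_2 = 248
center_y_2 = 232
radius_2 = 40
px0_3 = 280
py0_3 = 188
px0_4 = 100
py0_4 = 144
px1_4 = 188
py1_4 = 284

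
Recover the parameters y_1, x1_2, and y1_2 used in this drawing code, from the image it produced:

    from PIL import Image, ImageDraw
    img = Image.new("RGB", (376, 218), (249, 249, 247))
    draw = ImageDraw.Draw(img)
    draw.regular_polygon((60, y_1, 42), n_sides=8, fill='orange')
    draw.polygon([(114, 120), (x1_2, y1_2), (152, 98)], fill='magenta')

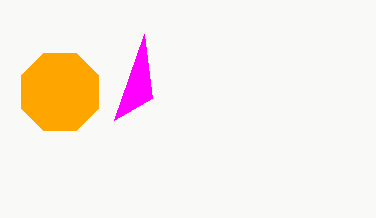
y_1 = 92
x1_2 = 144
y1_2 = 34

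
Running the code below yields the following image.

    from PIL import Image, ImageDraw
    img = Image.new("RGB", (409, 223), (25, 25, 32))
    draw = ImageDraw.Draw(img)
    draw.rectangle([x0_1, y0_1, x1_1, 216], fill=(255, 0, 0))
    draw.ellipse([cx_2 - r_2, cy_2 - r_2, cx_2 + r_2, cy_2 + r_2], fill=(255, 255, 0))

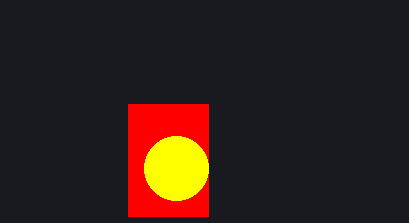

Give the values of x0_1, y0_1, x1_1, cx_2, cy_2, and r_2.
x0_1 = 128; y0_1 = 104; x1_1 = 208; cx_2 = 176; cy_2 = 168; r_2 = 32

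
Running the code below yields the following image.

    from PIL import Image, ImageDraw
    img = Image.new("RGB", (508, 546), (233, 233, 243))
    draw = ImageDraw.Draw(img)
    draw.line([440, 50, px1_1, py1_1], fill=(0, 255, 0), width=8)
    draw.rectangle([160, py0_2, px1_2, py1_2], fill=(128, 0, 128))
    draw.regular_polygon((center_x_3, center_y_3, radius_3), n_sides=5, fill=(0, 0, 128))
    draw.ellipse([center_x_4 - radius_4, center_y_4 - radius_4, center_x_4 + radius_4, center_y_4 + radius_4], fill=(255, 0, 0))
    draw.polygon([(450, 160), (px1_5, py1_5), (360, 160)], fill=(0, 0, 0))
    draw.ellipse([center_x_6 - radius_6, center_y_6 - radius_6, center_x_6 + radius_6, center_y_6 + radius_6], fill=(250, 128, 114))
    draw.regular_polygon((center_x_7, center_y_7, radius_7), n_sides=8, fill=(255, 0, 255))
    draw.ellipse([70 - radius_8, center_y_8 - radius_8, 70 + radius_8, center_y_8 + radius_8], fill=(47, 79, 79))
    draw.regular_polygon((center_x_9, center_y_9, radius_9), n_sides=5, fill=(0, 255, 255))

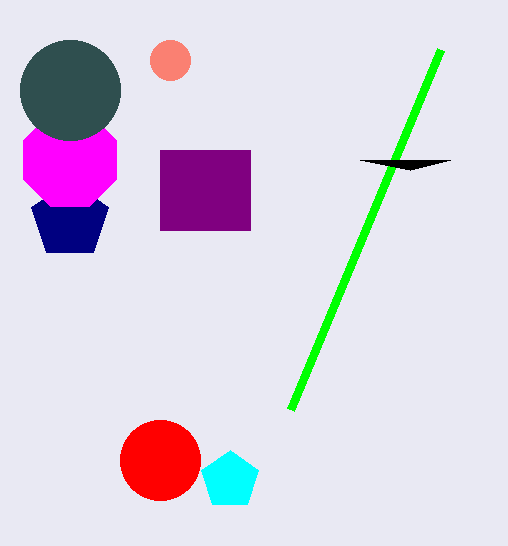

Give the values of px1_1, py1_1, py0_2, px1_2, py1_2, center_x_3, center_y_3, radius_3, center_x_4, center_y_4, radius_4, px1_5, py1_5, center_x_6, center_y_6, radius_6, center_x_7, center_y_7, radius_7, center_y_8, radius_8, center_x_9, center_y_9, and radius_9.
px1_1 = 290; py1_1 = 410; py0_2 = 150; px1_2 = 250; py1_2 = 230; center_x_3 = 70; center_y_3 = 220; radius_3 = 40; center_x_4 = 160; center_y_4 = 460; radius_4 = 40; px1_5 = 410; py1_5 = 170; center_x_6 = 170; center_y_6 = 60; radius_6 = 20; center_x_7 = 70; center_y_7 = 160; radius_7 = 50; center_y_8 = 90; radius_8 = 50; center_x_9 = 230; center_y_9 = 480; radius_9 = 30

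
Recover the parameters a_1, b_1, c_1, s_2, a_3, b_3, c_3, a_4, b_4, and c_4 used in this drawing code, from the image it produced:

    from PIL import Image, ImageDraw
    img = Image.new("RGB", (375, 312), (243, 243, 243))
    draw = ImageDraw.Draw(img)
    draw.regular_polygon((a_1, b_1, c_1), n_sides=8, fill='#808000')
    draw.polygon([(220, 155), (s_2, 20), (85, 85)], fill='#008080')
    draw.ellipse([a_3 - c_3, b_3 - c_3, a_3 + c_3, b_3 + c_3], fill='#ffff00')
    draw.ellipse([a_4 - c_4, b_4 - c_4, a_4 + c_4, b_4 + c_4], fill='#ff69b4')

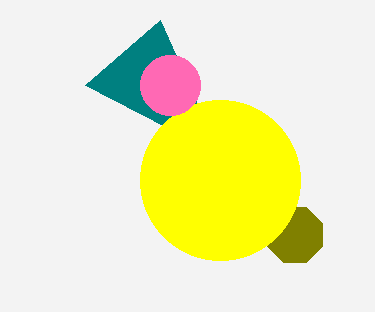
a_1 = 295; b_1 = 235; c_1 = 30; s_2 = 160; a_3 = 220; b_3 = 180; c_3 = 80; a_4 = 170; b_4 = 85; c_4 = 30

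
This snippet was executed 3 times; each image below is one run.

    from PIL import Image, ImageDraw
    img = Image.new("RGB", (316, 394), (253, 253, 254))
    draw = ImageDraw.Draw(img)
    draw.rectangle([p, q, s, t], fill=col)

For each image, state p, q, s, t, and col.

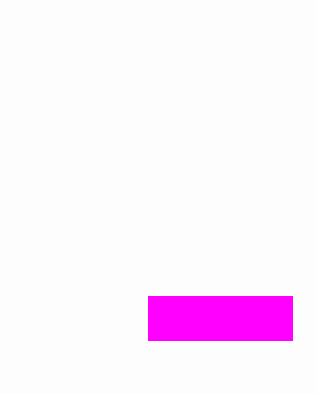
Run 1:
p = 148, q = 296, s = 292, t = 340, col = 'magenta'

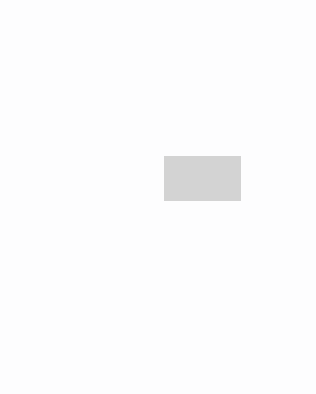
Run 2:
p = 164; q = 156; s = 240; t = 200; col = 'lightgray'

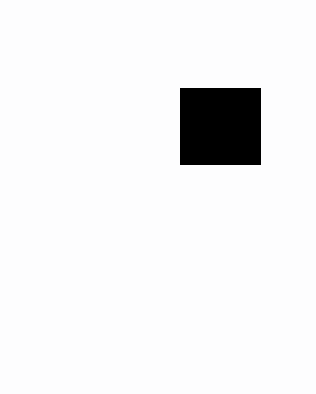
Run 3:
p = 180
q = 88
s = 260
t = 164
col = 'black'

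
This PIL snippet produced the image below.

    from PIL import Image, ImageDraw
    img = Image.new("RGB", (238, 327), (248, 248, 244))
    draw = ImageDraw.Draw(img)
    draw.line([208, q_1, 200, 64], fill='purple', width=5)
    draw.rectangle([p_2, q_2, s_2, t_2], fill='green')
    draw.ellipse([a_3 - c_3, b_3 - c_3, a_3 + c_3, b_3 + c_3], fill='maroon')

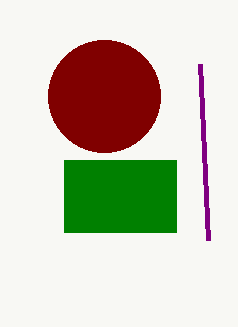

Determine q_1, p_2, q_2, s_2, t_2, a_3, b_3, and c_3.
q_1 = 240; p_2 = 64; q_2 = 160; s_2 = 176; t_2 = 232; a_3 = 104; b_3 = 96; c_3 = 56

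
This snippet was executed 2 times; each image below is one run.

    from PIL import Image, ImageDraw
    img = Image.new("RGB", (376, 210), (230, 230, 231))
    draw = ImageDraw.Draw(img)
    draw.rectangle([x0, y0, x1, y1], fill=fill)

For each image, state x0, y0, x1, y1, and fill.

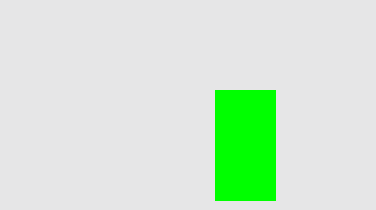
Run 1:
x0 = 215; y0 = 90; x1 = 275; y1 = 200; fill = 'lime'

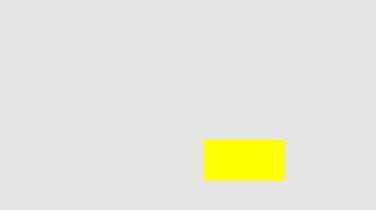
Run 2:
x0 = 205; y0 = 140; x1 = 285; y1 = 180; fill = 'yellow'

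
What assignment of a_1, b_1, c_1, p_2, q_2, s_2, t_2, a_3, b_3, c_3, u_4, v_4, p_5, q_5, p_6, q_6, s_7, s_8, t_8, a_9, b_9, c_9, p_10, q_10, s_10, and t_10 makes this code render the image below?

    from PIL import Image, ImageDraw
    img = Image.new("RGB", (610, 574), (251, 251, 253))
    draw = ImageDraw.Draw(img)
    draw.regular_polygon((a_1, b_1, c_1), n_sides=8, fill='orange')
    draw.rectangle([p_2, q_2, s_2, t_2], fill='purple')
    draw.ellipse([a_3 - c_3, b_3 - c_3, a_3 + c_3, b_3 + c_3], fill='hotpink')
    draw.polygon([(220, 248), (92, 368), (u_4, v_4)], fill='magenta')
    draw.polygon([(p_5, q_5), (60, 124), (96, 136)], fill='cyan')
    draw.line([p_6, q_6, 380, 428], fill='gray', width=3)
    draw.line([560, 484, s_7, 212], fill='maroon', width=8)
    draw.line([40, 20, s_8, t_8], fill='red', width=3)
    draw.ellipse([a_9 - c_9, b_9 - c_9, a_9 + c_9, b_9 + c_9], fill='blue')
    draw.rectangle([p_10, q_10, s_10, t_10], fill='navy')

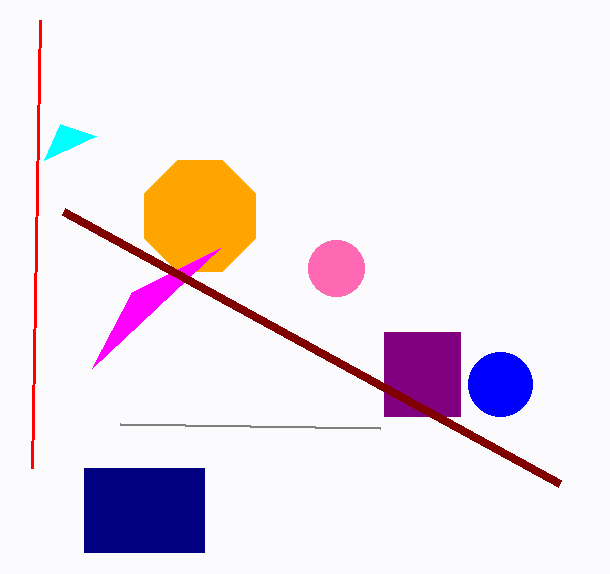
a_1 = 200, b_1 = 216, c_1 = 60, p_2 = 384, q_2 = 332, s_2 = 460, t_2 = 416, a_3 = 336, b_3 = 268, c_3 = 28, u_4 = 132, v_4 = 292, p_5 = 44, q_5 = 160, p_6 = 120, q_6 = 424, s_7 = 64, s_8 = 32, t_8 = 468, a_9 = 500, b_9 = 384, c_9 = 32, p_10 = 84, q_10 = 468, s_10 = 204, t_10 = 552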